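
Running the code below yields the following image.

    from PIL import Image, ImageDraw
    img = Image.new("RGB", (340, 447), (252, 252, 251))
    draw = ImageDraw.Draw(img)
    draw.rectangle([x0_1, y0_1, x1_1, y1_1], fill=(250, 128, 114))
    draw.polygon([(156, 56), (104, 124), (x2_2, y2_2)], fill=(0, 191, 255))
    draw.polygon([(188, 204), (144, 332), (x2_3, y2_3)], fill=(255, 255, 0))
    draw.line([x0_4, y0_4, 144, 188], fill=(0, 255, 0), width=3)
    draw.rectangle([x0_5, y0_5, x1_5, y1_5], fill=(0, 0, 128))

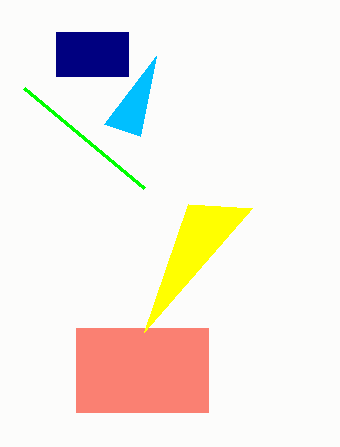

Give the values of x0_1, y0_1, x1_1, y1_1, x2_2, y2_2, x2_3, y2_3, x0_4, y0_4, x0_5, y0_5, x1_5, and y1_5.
x0_1 = 76
y0_1 = 328
x1_1 = 208
y1_1 = 412
x2_2 = 140
y2_2 = 136
x2_3 = 252
y2_3 = 208
x0_4 = 24
y0_4 = 88
x0_5 = 56
y0_5 = 32
x1_5 = 128
y1_5 = 76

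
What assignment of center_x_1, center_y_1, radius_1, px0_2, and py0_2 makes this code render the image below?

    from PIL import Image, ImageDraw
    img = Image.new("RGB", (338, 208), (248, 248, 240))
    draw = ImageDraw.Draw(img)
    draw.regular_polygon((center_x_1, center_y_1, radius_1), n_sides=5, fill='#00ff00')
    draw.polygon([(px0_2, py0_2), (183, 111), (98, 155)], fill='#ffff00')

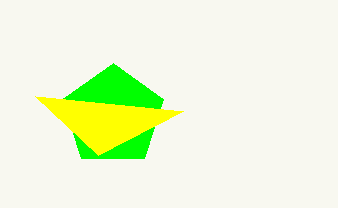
center_x_1 = 113
center_y_1 = 116
radius_1 = 53
px0_2 = 35
py0_2 = 96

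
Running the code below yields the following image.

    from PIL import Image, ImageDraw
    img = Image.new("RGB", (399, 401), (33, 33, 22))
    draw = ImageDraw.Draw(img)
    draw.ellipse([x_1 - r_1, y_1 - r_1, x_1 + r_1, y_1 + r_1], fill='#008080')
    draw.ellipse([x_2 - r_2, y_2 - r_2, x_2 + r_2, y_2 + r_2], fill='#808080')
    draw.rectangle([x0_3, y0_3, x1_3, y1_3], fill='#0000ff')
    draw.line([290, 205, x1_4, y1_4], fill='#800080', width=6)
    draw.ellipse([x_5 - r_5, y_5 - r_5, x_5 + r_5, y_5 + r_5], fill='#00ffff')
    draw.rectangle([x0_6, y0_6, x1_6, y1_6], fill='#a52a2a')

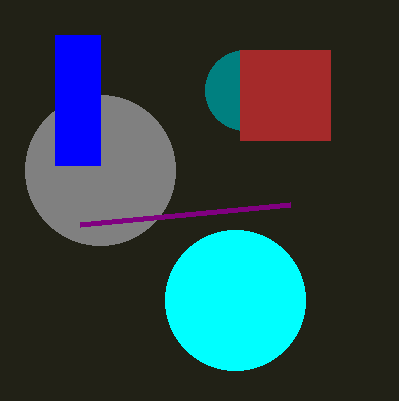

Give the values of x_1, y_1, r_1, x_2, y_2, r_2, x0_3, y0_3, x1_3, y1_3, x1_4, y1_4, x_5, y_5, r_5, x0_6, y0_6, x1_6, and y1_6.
x_1 = 245, y_1 = 90, r_1 = 40, x_2 = 100, y_2 = 170, r_2 = 75, x0_3 = 55, y0_3 = 35, x1_3 = 100, y1_3 = 165, x1_4 = 80, y1_4 = 225, x_5 = 235, y_5 = 300, r_5 = 70, x0_6 = 240, y0_6 = 50, x1_6 = 330, y1_6 = 140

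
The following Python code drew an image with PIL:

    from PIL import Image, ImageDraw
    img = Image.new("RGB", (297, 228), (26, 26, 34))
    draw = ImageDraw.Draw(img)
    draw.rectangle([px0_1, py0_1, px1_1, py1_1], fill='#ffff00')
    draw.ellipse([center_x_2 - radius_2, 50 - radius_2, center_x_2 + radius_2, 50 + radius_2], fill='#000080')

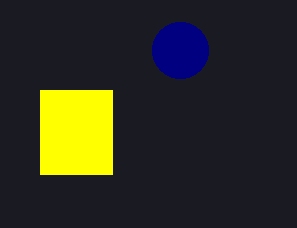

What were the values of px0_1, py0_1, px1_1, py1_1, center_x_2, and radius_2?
px0_1 = 40, py0_1 = 90, px1_1 = 112, py1_1 = 174, center_x_2 = 180, radius_2 = 28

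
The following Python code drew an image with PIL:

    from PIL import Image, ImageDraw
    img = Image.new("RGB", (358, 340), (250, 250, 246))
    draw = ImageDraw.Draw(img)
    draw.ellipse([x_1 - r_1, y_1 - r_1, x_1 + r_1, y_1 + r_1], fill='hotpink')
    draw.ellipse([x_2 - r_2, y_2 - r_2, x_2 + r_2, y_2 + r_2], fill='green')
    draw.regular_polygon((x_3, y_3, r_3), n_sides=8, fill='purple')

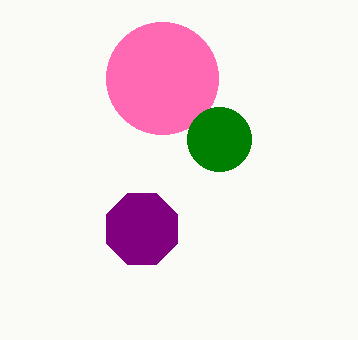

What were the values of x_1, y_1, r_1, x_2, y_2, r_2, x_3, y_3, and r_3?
x_1 = 162; y_1 = 78; r_1 = 56; x_2 = 219; y_2 = 139; r_2 = 32; x_3 = 142; y_3 = 229; r_3 = 38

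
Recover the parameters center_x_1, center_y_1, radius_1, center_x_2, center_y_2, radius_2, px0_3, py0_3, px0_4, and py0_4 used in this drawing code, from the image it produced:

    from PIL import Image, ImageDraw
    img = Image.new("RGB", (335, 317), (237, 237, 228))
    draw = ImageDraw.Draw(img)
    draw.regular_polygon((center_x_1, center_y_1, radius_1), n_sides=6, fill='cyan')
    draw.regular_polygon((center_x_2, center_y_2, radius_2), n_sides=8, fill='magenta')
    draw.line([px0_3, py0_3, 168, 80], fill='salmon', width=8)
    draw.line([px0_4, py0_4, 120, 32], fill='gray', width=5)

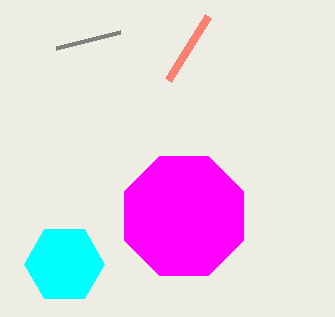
center_x_1 = 64; center_y_1 = 264; radius_1 = 40; center_x_2 = 184; center_y_2 = 216; radius_2 = 64; px0_3 = 208; py0_3 = 16; px0_4 = 56; py0_4 = 48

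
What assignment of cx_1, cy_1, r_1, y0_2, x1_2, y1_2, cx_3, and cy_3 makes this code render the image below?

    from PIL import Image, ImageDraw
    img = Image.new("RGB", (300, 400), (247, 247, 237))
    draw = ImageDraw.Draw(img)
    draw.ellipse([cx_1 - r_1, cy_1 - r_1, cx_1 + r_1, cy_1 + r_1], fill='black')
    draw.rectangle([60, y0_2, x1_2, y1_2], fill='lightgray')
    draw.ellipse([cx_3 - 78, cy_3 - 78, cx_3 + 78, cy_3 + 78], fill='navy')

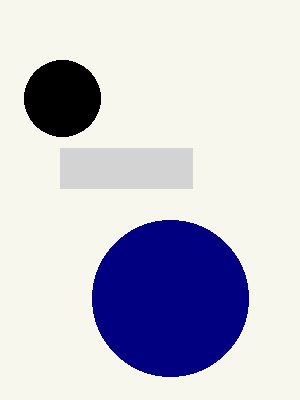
cx_1 = 62; cy_1 = 98; r_1 = 38; y0_2 = 148; x1_2 = 192; y1_2 = 188; cx_3 = 170; cy_3 = 298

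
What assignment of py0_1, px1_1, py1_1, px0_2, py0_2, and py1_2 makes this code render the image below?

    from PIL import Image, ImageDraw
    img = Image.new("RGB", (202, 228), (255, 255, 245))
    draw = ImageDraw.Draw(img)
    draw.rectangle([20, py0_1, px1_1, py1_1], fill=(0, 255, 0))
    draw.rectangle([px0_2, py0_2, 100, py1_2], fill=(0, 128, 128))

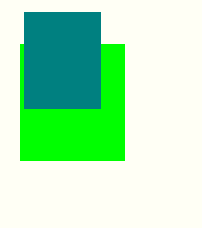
py0_1 = 44, px1_1 = 124, py1_1 = 160, px0_2 = 24, py0_2 = 12, py1_2 = 108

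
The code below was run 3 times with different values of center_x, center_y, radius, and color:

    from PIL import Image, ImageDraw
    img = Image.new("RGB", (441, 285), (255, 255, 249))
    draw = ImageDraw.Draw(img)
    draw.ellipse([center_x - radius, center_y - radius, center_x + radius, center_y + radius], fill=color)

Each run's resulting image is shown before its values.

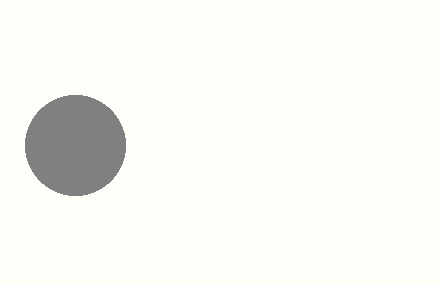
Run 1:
center_x = 75
center_y = 145
radius = 50
color = 'gray'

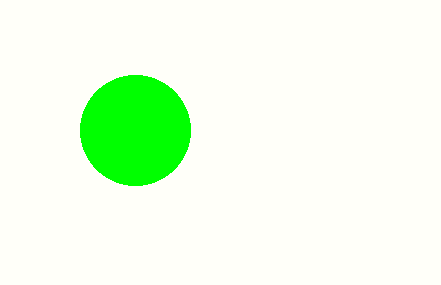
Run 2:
center_x = 135
center_y = 130
radius = 55
color = 'lime'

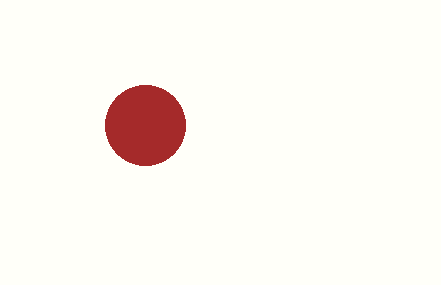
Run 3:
center_x = 145
center_y = 125
radius = 40
color = 'brown'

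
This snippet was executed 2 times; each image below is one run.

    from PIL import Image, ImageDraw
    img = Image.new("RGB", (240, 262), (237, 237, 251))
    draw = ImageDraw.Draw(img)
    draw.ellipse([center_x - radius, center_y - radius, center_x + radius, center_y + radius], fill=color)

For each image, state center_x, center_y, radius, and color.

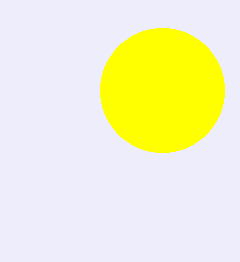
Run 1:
center_x = 162; center_y = 90; radius = 62; color = 'yellow'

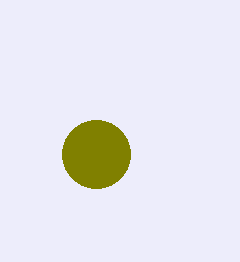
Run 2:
center_x = 96
center_y = 154
radius = 34
color = 'olive'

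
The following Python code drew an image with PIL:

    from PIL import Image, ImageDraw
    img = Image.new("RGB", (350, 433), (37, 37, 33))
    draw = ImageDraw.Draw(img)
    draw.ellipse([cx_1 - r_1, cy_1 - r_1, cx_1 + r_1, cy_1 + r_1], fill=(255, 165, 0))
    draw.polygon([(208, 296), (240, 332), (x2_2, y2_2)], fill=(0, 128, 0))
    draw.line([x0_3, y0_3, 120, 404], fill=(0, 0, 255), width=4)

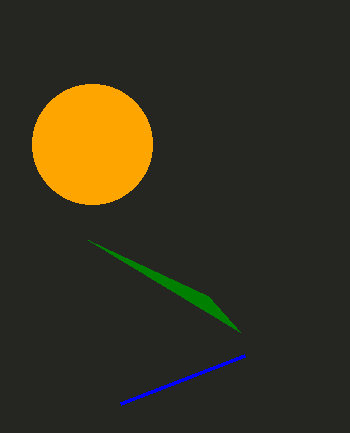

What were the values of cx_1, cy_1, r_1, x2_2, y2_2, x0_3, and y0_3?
cx_1 = 92; cy_1 = 144; r_1 = 60; x2_2 = 88; y2_2 = 240; x0_3 = 244; y0_3 = 356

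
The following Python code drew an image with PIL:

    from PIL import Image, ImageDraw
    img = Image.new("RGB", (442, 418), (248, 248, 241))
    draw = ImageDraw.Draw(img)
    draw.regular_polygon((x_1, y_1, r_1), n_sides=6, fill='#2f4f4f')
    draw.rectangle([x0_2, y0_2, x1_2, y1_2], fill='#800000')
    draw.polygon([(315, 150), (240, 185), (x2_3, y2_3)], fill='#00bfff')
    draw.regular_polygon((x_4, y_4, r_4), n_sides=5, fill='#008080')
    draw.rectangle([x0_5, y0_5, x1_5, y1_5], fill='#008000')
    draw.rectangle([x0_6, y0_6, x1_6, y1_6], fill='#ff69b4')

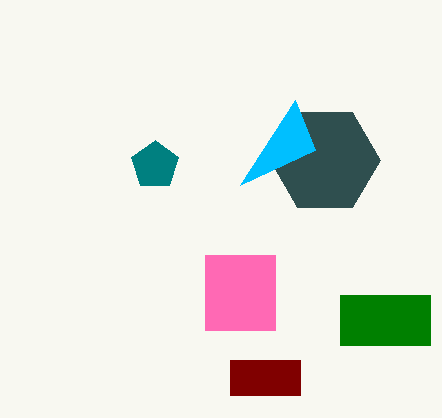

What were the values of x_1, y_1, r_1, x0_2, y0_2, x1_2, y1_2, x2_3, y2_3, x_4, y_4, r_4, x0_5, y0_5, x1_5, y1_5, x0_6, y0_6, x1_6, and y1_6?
x_1 = 325
y_1 = 160
r_1 = 55
x0_2 = 230
y0_2 = 360
x1_2 = 300
y1_2 = 395
x2_3 = 295
y2_3 = 100
x_4 = 155
y_4 = 165
r_4 = 25
x0_5 = 340
y0_5 = 295
x1_5 = 430
y1_5 = 345
x0_6 = 205
y0_6 = 255
x1_6 = 275
y1_6 = 330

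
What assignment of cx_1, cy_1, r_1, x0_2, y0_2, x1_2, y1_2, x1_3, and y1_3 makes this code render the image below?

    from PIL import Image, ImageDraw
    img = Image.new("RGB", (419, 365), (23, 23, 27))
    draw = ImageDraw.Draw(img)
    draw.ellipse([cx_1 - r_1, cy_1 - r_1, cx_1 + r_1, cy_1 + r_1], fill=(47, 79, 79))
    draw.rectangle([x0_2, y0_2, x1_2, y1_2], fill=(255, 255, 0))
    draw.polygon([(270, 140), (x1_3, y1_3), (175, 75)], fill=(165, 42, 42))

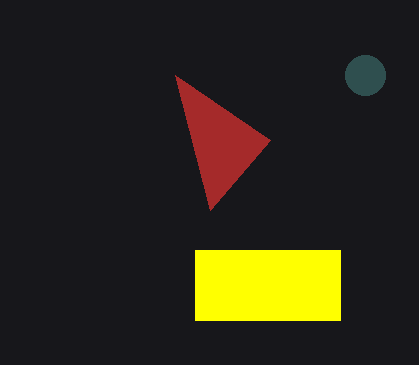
cx_1 = 365, cy_1 = 75, r_1 = 20, x0_2 = 195, y0_2 = 250, x1_2 = 340, y1_2 = 320, x1_3 = 210, y1_3 = 210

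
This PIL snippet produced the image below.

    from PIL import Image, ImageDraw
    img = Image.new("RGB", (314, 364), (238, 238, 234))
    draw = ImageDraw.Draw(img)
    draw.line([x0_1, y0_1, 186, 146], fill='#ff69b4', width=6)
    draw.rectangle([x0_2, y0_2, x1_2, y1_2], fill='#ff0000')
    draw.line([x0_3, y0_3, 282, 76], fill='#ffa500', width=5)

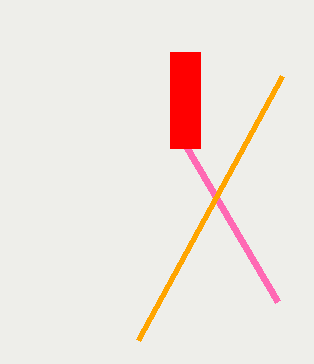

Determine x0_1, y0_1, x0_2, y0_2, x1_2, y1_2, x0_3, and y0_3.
x0_1 = 278; y0_1 = 302; x0_2 = 170; y0_2 = 52; x1_2 = 200; y1_2 = 148; x0_3 = 138; y0_3 = 340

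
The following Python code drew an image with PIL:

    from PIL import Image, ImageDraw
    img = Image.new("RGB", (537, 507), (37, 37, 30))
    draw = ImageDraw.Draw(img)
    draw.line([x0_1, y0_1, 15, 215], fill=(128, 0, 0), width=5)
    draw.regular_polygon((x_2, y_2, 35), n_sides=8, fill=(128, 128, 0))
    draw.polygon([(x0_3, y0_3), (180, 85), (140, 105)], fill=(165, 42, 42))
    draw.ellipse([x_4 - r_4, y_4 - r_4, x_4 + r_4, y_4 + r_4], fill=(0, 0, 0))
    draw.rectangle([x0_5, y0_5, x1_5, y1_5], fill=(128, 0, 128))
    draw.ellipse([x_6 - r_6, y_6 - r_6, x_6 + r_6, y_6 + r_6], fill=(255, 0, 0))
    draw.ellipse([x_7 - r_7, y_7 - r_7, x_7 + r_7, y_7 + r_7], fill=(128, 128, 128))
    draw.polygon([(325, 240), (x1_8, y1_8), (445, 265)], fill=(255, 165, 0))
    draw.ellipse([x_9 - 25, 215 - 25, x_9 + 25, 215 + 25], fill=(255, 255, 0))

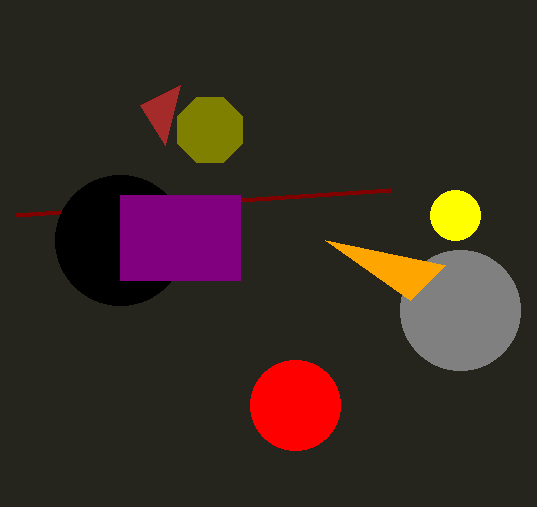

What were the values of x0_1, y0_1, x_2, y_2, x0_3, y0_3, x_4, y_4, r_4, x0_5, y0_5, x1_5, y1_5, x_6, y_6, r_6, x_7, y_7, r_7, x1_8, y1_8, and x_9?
x0_1 = 390
y0_1 = 190
x_2 = 210
y_2 = 130
x0_3 = 165
y0_3 = 145
x_4 = 120
y_4 = 240
r_4 = 65
x0_5 = 120
y0_5 = 195
x1_5 = 240
y1_5 = 280
x_6 = 295
y_6 = 405
r_6 = 45
x_7 = 460
y_7 = 310
r_7 = 60
x1_8 = 410
y1_8 = 300
x_9 = 455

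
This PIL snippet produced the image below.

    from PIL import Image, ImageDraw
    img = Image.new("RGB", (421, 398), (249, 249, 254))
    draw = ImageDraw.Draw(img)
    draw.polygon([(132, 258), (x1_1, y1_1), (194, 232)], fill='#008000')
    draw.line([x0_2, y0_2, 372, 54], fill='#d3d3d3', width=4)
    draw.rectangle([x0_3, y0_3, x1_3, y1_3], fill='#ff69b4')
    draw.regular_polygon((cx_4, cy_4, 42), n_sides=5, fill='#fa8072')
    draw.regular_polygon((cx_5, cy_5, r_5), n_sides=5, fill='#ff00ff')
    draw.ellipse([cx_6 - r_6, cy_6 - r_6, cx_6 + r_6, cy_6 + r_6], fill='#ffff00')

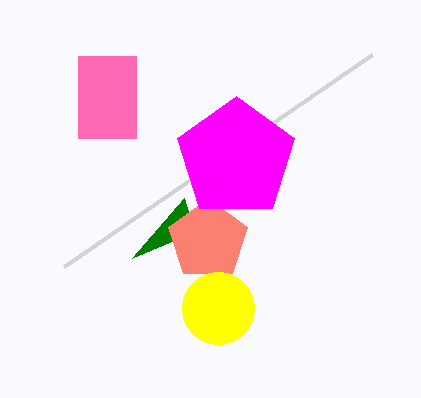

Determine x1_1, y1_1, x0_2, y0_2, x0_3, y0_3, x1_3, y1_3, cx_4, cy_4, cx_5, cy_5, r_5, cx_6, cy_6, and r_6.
x1_1 = 184, y1_1 = 198, x0_2 = 64, y0_2 = 266, x0_3 = 78, y0_3 = 56, x1_3 = 136, y1_3 = 138, cx_4 = 208, cy_4 = 240, cx_5 = 236, cy_5 = 158, r_5 = 62, cx_6 = 218, cy_6 = 308, r_6 = 36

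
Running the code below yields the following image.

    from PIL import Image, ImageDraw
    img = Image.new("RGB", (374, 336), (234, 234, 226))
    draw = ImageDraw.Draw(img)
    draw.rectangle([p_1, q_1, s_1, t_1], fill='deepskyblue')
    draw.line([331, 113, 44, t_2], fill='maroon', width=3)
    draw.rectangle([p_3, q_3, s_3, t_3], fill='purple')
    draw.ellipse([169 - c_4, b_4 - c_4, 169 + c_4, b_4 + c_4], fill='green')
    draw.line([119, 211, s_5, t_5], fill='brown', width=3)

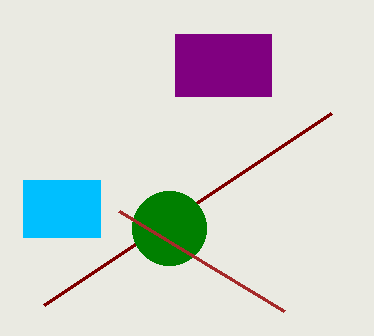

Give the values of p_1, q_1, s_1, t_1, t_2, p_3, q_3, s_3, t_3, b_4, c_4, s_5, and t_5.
p_1 = 23
q_1 = 180
s_1 = 100
t_1 = 237
t_2 = 305
p_3 = 175
q_3 = 34
s_3 = 271
t_3 = 96
b_4 = 228
c_4 = 37
s_5 = 284
t_5 = 311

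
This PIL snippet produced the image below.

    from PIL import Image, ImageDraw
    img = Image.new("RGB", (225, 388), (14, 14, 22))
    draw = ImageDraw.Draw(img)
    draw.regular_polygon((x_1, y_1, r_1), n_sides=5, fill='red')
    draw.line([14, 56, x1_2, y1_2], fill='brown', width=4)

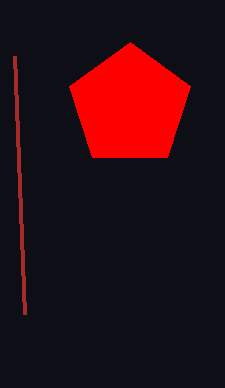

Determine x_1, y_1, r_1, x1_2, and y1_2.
x_1 = 130
y_1 = 106
r_1 = 64
x1_2 = 24
y1_2 = 314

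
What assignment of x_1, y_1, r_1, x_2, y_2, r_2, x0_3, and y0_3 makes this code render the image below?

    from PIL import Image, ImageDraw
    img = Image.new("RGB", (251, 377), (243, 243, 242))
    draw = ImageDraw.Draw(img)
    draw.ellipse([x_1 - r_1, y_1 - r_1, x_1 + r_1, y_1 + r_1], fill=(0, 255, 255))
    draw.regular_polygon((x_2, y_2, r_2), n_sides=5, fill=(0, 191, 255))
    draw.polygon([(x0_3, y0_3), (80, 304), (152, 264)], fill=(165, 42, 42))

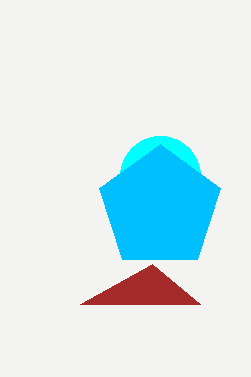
x_1 = 160, y_1 = 176, r_1 = 40, x_2 = 160, y_2 = 208, r_2 = 64, x0_3 = 200, y0_3 = 304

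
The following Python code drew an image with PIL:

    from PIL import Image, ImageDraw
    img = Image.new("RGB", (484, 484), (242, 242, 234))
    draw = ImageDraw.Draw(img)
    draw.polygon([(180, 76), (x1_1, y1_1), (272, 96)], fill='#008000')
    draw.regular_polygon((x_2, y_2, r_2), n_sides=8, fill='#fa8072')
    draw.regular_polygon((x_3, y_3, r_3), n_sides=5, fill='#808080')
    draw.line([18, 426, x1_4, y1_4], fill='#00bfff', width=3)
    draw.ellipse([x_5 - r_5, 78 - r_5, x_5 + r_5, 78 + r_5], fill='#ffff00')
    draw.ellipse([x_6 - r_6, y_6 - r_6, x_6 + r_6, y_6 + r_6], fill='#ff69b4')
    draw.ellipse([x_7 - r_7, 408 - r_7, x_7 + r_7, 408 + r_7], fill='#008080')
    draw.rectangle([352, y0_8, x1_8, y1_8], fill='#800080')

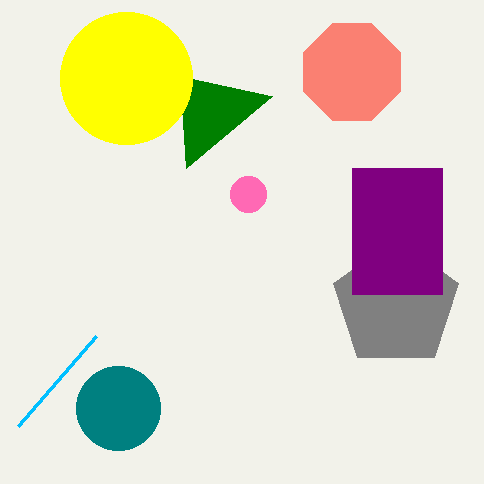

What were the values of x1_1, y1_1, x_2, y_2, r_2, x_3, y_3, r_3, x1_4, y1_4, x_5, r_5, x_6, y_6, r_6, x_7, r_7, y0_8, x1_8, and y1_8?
x1_1 = 186, y1_1 = 168, x_2 = 352, y_2 = 72, r_2 = 52, x_3 = 396, y_3 = 304, r_3 = 66, x1_4 = 96, y1_4 = 336, x_5 = 126, r_5 = 66, x_6 = 248, y_6 = 194, r_6 = 18, x_7 = 118, r_7 = 42, y0_8 = 168, x1_8 = 442, y1_8 = 294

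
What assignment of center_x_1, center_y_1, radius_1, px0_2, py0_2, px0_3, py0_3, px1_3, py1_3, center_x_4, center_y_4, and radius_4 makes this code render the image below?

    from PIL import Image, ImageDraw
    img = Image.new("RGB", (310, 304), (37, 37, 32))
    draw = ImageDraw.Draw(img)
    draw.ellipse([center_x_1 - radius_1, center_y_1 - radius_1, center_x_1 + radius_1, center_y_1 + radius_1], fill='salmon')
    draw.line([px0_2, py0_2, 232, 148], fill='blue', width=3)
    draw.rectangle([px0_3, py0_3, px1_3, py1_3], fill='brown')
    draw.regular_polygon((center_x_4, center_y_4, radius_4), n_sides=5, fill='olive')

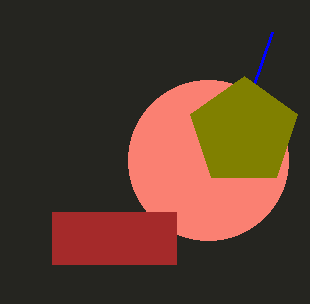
center_x_1 = 208
center_y_1 = 160
radius_1 = 80
px0_2 = 272
py0_2 = 32
px0_3 = 52
py0_3 = 212
px1_3 = 176
py1_3 = 264
center_x_4 = 244
center_y_4 = 132
radius_4 = 56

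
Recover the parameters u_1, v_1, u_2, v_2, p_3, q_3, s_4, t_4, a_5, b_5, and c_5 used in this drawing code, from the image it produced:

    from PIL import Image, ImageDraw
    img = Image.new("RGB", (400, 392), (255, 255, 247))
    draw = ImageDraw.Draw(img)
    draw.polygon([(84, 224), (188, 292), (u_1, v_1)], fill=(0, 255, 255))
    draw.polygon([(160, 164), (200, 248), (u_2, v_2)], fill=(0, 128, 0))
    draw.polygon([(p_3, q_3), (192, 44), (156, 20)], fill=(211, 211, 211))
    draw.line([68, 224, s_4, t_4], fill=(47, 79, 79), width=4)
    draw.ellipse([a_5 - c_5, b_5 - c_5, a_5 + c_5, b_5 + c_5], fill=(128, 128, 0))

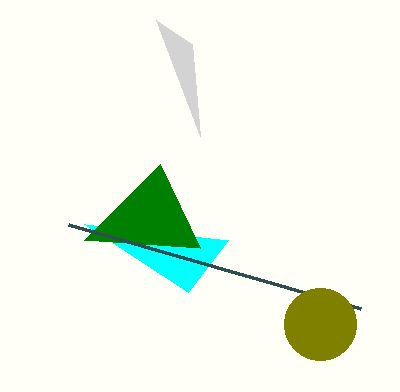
u_1 = 228, v_1 = 240, u_2 = 84, v_2 = 240, p_3 = 200, q_3 = 136, s_4 = 360, t_4 = 308, a_5 = 320, b_5 = 324, c_5 = 36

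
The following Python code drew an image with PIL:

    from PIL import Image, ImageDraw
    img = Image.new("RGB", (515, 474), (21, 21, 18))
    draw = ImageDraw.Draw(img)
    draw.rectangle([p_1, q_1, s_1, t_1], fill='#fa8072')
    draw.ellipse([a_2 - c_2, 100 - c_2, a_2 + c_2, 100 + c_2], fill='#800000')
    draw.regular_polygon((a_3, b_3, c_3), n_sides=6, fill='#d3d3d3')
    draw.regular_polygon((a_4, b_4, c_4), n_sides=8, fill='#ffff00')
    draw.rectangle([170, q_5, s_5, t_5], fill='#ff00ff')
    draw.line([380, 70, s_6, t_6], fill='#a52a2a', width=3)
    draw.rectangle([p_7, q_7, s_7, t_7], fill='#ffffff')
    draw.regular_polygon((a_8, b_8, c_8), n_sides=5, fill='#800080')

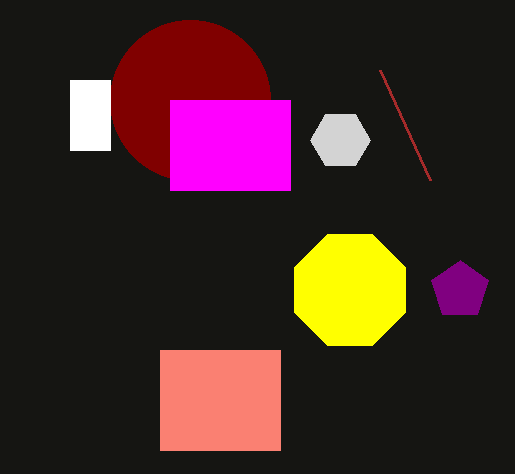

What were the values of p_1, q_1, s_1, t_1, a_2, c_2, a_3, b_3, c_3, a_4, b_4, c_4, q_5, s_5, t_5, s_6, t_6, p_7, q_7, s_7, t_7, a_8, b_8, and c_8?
p_1 = 160; q_1 = 350; s_1 = 280; t_1 = 450; a_2 = 190; c_2 = 80; a_3 = 340; b_3 = 140; c_3 = 30; a_4 = 350; b_4 = 290; c_4 = 60; q_5 = 100; s_5 = 290; t_5 = 190; s_6 = 430; t_6 = 180; p_7 = 70; q_7 = 80; s_7 = 110; t_7 = 150; a_8 = 460; b_8 = 290; c_8 = 30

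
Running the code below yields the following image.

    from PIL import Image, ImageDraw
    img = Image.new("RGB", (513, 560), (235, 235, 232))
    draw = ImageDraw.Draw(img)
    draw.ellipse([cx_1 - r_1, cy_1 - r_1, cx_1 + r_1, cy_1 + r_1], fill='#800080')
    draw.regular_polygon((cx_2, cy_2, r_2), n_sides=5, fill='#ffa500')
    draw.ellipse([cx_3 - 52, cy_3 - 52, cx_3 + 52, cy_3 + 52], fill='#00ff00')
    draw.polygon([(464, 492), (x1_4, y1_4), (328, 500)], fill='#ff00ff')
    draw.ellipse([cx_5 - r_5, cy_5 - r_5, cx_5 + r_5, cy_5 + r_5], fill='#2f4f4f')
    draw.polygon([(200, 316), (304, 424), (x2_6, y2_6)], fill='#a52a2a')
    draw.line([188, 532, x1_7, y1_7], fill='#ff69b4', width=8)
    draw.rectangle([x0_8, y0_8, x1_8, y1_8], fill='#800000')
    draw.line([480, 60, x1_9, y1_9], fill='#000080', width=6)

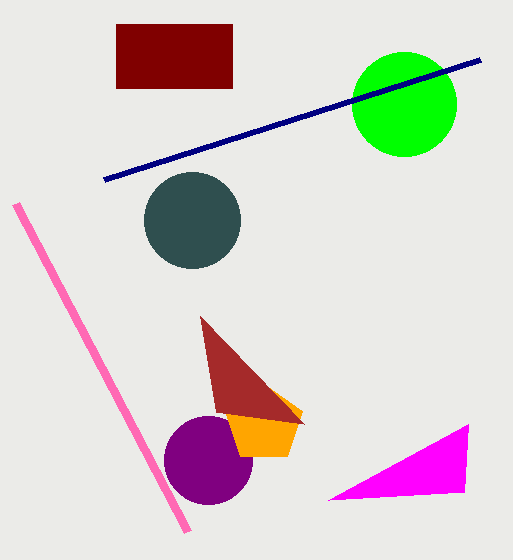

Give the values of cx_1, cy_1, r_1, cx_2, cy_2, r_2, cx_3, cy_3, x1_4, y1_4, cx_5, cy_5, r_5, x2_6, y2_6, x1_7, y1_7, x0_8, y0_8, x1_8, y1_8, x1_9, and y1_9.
cx_1 = 208
cy_1 = 460
r_1 = 44
cx_2 = 264
cy_2 = 424
r_2 = 40
cx_3 = 404
cy_3 = 104
x1_4 = 468
y1_4 = 424
cx_5 = 192
cy_5 = 220
r_5 = 48
x2_6 = 216
y2_6 = 412
x1_7 = 16
y1_7 = 204
x0_8 = 116
y0_8 = 24
x1_8 = 232
y1_8 = 88
x1_9 = 104
y1_9 = 180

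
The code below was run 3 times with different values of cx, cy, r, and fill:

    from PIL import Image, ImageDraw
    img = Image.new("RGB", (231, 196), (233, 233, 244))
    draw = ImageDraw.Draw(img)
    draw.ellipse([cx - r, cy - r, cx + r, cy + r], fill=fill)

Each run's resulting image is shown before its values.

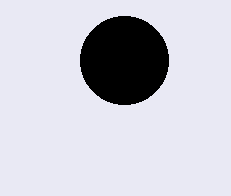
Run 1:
cx = 124; cy = 60; r = 44; fill = 'black'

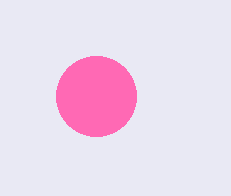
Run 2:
cx = 96; cy = 96; r = 40; fill = 'hotpink'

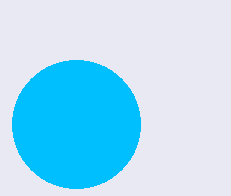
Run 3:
cx = 76, cy = 124, r = 64, fill = 'deepskyblue'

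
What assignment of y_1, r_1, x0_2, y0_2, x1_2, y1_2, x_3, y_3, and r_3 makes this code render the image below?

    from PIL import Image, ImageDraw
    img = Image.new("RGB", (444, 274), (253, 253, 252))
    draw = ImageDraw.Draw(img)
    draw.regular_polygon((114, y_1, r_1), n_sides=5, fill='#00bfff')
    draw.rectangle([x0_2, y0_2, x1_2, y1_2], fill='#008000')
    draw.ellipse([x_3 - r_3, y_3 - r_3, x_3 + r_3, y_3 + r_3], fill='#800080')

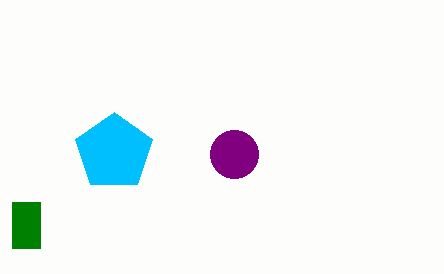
y_1 = 152, r_1 = 40, x0_2 = 12, y0_2 = 202, x1_2 = 40, y1_2 = 248, x_3 = 234, y_3 = 154, r_3 = 24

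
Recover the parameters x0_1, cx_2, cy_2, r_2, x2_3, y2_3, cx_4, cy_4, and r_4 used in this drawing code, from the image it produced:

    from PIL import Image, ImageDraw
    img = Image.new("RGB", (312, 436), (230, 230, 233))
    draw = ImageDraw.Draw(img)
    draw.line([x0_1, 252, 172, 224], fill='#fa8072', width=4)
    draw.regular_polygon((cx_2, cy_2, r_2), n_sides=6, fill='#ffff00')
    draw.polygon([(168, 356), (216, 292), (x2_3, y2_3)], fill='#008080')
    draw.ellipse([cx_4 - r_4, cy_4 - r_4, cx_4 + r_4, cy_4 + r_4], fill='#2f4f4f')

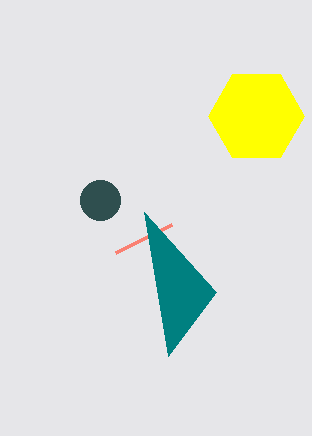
x0_1 = 116, cx_2 = 256, cy_2 = 116, r_2 = 48, x2_3 = 144, y2_3 = 212, cx_4 = 100, cy_4 = 200, r_4 = 20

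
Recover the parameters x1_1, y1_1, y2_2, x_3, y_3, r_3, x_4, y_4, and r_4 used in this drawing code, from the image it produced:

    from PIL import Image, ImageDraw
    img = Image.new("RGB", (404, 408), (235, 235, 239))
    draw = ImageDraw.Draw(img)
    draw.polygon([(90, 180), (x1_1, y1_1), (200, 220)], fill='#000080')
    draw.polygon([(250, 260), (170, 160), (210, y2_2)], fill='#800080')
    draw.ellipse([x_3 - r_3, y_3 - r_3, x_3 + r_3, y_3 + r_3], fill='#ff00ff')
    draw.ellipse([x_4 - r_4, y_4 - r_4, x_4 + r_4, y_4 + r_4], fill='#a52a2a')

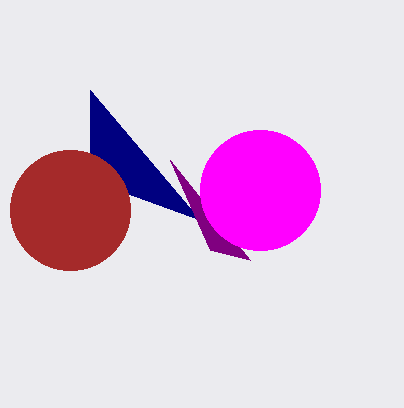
x1_1 = 90, y1_1 = 90, y2_2 = 250, x_3 = 260, y_3 = 190, r_3 = 60, x_4 = 70, y_4 = 210, r_4 = 60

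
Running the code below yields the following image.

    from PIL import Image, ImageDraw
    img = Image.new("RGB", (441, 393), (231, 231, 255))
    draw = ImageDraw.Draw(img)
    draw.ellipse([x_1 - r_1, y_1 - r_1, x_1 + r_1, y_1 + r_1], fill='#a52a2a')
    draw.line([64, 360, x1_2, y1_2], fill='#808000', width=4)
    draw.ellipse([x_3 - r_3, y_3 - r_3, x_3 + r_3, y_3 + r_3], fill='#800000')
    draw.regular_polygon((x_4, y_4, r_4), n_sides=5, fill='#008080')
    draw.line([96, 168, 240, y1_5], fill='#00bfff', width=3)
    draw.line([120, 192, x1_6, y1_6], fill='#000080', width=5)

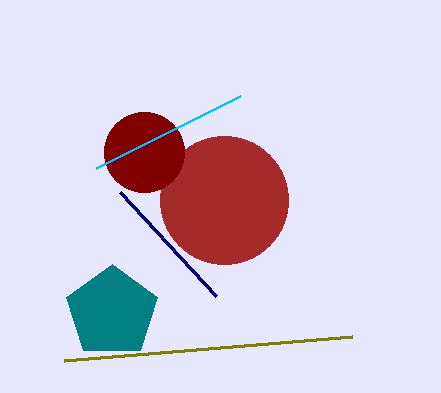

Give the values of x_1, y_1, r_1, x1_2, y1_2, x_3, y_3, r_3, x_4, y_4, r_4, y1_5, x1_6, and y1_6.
x_1 = 224; y_1 = 200; r_1 = 64; x1_2 = 352; y1_2 = 336; x_3 = 144; y_3 = 152; r_3 = 40; x_4 = 112; y_4 = 312; r_4 = 48; y1_5 = 96; x1_6 = 216; y1_6 = 296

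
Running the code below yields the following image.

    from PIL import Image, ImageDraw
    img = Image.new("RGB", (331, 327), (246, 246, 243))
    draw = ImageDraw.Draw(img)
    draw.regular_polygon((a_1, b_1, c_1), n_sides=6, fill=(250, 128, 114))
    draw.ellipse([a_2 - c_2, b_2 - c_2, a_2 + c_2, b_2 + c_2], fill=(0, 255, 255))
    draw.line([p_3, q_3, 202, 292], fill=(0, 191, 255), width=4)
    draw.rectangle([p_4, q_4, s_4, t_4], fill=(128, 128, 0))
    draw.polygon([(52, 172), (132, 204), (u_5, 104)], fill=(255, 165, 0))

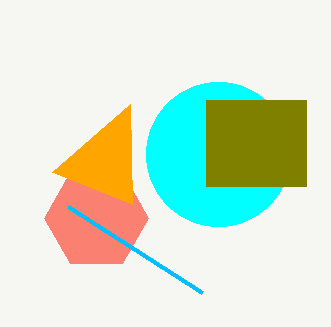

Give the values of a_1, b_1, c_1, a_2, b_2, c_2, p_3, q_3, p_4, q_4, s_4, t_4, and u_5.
a_1 = 96
b_1 = 218
c_1 = 52
a_2 = 218
b_2 = 154
c_2 = 72
p_3 = 68
q_3 = 206
p_4 = 206
q_4 = 100
s_4 = 306
t_4 = 186
u_5 = 130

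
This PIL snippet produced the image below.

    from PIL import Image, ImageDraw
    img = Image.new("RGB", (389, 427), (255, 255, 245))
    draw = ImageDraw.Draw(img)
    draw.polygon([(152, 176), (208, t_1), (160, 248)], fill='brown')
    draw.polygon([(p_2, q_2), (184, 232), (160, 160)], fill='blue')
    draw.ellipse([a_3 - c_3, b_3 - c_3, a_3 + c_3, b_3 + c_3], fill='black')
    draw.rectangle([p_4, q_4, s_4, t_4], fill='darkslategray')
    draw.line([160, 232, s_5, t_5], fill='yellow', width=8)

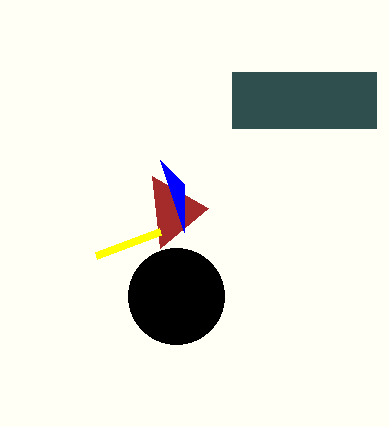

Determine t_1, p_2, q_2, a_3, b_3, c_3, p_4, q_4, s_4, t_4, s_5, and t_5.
t_1 = 208
p_2 = 184
q_2 = 184
a_3 = 176
b_3 = 296
c_3 = 48
p_4 = 232
q_4 = 72
s_4 = 376
t_4 = 128
s_5 = 96
t_5 = 256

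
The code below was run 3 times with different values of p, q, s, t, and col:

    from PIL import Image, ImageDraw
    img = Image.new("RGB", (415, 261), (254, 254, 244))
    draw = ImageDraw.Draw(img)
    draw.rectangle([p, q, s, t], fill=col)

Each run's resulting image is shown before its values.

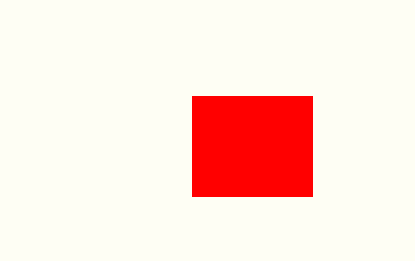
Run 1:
p = 192; q = 96; s = 312; t = 196; col = 'red'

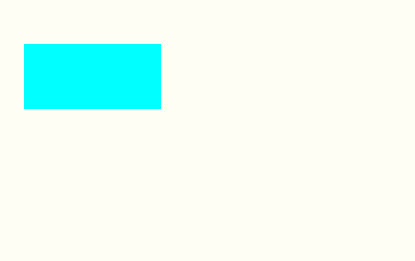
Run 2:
p = 24, q = 44, s = 160, t = 108, col = 'cyan'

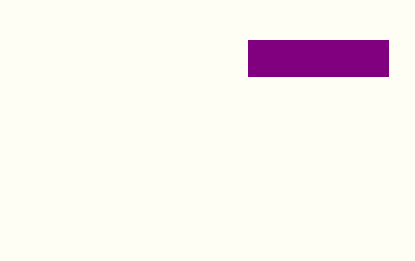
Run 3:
p = 248
q = 40
s = 388
t = 76
col = 'purple'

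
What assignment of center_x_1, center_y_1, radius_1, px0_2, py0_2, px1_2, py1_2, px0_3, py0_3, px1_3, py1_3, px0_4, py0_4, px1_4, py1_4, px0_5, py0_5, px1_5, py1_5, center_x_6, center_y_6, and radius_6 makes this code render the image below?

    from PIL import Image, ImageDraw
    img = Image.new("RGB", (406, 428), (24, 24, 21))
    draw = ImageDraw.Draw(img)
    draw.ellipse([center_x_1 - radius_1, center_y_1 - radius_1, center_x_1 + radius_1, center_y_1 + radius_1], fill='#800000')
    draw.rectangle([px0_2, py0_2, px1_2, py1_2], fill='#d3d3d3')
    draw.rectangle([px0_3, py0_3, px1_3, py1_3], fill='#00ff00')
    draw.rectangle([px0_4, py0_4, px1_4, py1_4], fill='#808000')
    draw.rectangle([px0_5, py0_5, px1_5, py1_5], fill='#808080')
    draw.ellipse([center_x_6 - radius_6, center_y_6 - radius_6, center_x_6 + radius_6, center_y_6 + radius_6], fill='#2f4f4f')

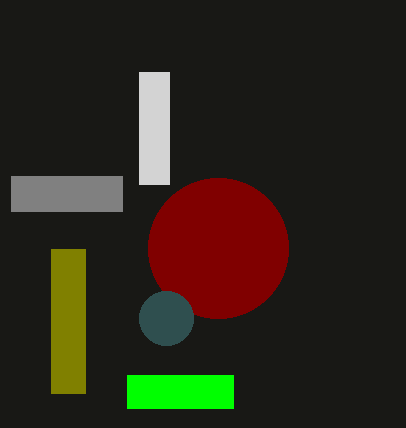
center_x_1 = 218
center_y_1 = 248
radius_1 = 70
px0_2 = 139
py0_2 = 72
px1_2 = 169
py1_2 = 184
px0_3 = 127
py0_3 = 375
px1_3 = 233
py1_3 = 408
px0_4 = 51
py0_4 = 249
px1_4 = 85
py1_4 = 393
px0_5 = 11
py0_5 = 176
px1_5 = 122
py1_5 = 211
center_x_6 = 166
center_y_6 = 318
radius_6 = 27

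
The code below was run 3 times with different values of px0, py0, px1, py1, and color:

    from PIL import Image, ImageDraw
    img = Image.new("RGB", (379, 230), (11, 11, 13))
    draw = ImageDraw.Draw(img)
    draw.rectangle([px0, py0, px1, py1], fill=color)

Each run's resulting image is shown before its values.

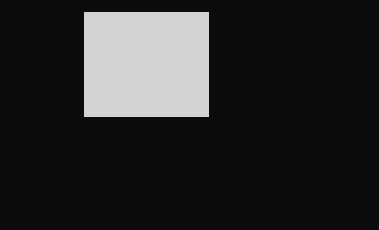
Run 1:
px0 = 84, py0 = 12, px1 = 208, py1 = 116, color = 'lightgray'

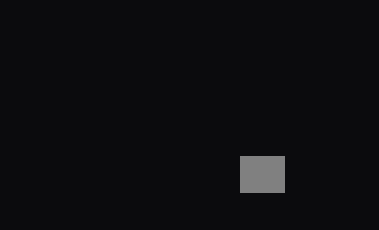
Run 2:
px0 = 240; py0 = 156; px1 = 284; py1 = 192; color = 'gray'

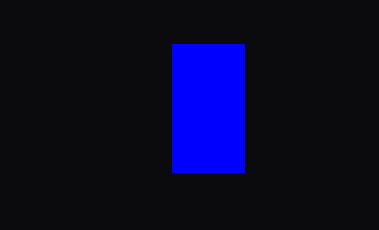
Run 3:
px0 = 172; py0 = 44; px1 = 244; py1 = 172; color = 'blue'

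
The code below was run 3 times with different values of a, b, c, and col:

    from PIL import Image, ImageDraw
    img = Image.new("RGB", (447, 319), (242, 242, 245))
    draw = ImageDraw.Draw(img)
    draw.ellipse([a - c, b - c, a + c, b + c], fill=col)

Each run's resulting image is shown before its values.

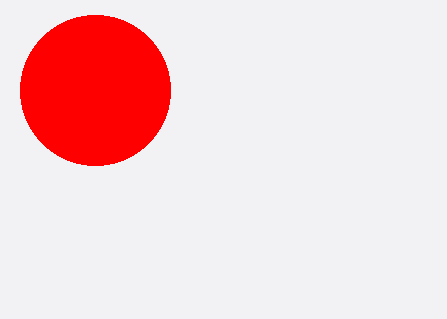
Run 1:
a = 95, b = 90, c = 75, col = 'red'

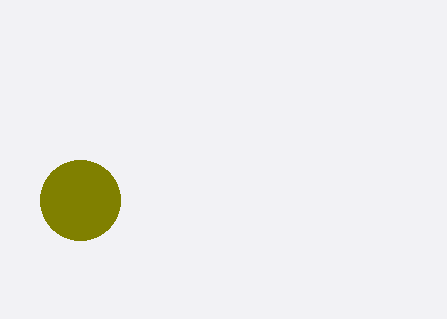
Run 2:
a = 80; b = 200; c = 40; col = 'olive'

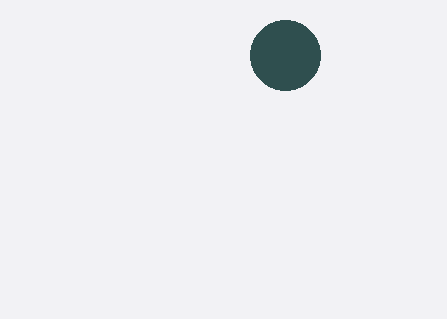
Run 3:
a = 285, b = 55, c = 35, col = 'darkslategray'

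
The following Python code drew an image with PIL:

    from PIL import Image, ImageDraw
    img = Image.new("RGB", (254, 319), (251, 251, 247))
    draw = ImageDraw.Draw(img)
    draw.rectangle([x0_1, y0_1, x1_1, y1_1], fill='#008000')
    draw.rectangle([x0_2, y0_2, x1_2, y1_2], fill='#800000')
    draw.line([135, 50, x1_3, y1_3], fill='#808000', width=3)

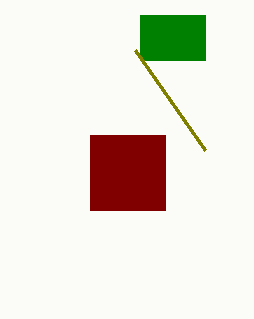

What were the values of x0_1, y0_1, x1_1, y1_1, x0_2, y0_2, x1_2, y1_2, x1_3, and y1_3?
x0_1 = 140
y0_1 = 15
x1_1 = 205
y1_1 = 60
x0_2 = 90
y0_2 = 135
x1_2 = 165
y1_2 = 210
x1_3 = 205
y1_3 = 150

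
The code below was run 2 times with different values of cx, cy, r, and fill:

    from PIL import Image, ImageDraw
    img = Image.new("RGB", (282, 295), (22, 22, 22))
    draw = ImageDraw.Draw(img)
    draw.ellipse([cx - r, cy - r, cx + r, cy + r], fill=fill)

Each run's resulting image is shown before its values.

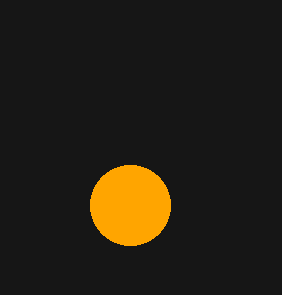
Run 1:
cx = 130, cy = 205, r = 40, fill = 'orange'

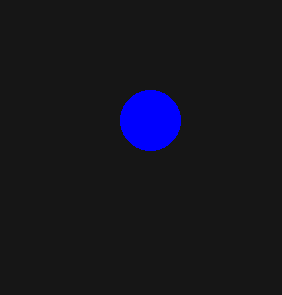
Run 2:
cx = 150; cy = 120; r = 30; fill = 'blue'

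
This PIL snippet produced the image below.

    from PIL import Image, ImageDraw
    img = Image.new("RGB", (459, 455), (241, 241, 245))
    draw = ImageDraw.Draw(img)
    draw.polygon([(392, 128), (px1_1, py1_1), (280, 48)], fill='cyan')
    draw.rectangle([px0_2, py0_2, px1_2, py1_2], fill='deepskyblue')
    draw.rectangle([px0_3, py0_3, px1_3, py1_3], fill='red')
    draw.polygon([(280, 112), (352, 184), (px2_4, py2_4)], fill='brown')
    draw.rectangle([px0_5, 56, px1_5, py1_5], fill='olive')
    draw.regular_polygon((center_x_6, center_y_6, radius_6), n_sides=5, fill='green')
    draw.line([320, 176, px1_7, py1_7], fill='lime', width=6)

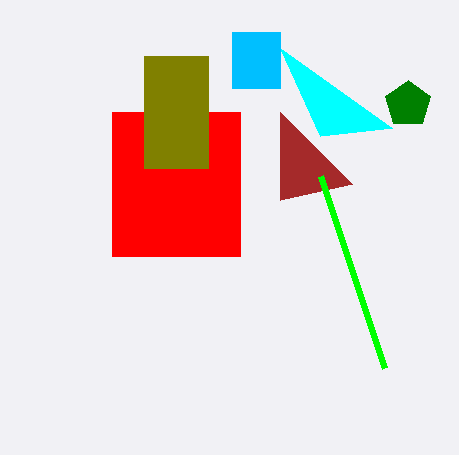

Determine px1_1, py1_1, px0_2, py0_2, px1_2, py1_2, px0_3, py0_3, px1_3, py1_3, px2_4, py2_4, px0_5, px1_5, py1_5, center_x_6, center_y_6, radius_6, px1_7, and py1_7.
px1_1 = 320
py1_1 = 136
px0_2 = 232
py0_2 = 32
px1_2 = 280
py1_2 = 88
px0_3 = 112
py0_3 = 112
px1_3 = 240
py1_3 = 256
px2_4 = 280
py2_4 = 200
px0_5 = 144
px1_5 = 208
py1_5 = 168
center_x_6 = 408
center_y_6 = 104
radius_6 = 24
px1_7 = 384
py1_7 = 368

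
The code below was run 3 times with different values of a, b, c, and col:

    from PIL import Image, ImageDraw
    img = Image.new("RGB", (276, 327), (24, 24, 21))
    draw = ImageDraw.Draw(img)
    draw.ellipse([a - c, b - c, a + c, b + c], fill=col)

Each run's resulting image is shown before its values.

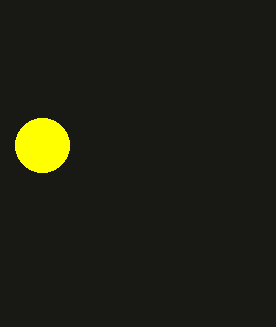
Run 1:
a = 42; b = 145; c = 27; col = 'yellow'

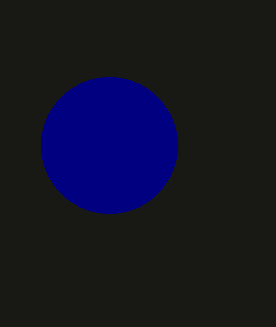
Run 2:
a = 109
b = 145
c = 68
col = 'navy'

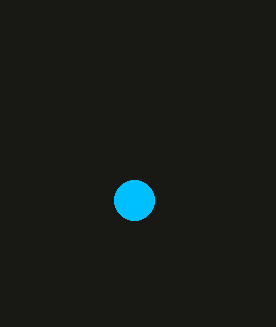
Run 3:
a = 134, b = 200, c = 20, col = 'deepskyblue'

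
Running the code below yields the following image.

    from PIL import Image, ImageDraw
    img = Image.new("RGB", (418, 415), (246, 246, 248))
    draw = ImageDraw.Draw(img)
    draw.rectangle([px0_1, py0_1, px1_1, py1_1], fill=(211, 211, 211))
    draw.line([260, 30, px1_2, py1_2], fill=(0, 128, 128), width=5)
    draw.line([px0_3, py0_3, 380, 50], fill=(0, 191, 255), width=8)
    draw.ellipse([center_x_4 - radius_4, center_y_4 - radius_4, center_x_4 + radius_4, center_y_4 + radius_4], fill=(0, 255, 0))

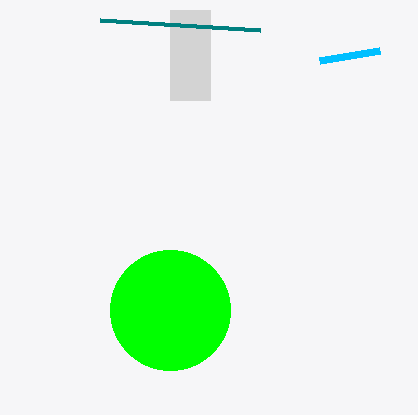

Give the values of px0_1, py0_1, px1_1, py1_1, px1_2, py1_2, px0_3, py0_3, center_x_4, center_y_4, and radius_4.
px0_1 = 170; py0_1 = 10; px1_1 = 210; py1_1 = 100; px1_2 = 100; py1_2 = 20; px0_3 = 320; py0_3 = 60; center_x_4 = 170; center_y_4 = 310; radius_4 = 60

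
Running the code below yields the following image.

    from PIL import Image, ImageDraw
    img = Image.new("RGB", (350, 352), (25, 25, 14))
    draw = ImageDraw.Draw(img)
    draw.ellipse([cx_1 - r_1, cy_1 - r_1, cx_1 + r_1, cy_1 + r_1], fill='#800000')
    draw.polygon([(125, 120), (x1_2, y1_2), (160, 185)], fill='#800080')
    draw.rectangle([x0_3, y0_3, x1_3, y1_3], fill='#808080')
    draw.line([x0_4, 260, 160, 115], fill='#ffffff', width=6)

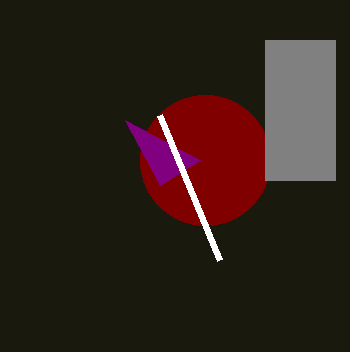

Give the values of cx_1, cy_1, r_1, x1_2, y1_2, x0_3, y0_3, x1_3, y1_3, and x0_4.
cx_1 = 205, cy_1 = 160, r_1 = 65, x1_2 = 200, y1_2 = 160, x0_3 = 265, y0_3 = 40, x1_3 = 335, y1_3 = 180, x0_4 = 220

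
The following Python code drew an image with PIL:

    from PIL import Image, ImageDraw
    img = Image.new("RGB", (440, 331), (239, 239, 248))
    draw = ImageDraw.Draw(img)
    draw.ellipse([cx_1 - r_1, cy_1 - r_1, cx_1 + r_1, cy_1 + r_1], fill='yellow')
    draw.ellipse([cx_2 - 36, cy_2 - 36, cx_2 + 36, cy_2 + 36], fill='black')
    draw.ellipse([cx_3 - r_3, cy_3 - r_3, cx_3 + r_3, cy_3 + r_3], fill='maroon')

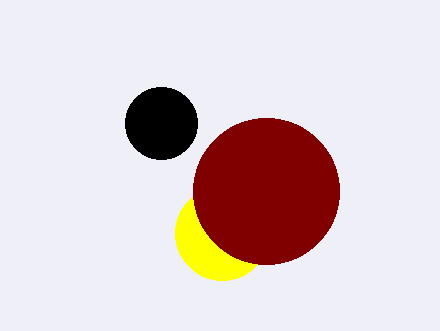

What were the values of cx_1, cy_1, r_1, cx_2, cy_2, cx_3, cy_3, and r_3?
cx_1 = 222, cy_1 = 233, r_1 = 47, cx_2 = 161, cy_2 = 123, cx_3 = 266, cy_3 = 191, r_3 = 73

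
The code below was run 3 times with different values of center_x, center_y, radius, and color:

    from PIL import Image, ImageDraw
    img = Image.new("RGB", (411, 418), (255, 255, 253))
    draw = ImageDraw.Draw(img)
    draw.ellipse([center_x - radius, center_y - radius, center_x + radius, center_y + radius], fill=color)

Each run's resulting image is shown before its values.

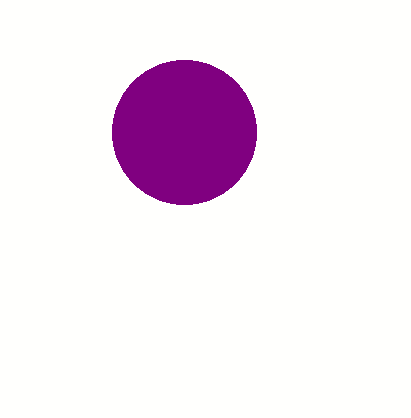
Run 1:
center_x = 184
center_y = 132
radius = 72
color = 'purple'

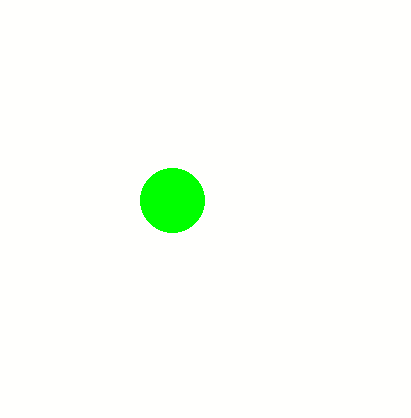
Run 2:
center_x = 172; center_y = 200; radius = 32; color = 'lime'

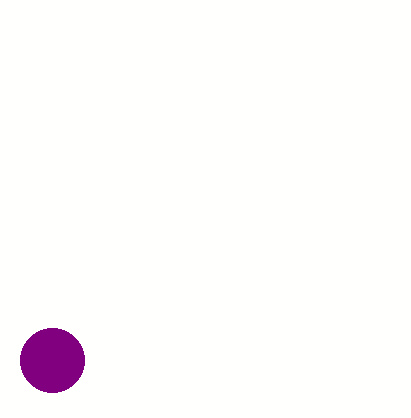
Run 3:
center_x = 52; center_y = 360; radius = 32; color = 'purple'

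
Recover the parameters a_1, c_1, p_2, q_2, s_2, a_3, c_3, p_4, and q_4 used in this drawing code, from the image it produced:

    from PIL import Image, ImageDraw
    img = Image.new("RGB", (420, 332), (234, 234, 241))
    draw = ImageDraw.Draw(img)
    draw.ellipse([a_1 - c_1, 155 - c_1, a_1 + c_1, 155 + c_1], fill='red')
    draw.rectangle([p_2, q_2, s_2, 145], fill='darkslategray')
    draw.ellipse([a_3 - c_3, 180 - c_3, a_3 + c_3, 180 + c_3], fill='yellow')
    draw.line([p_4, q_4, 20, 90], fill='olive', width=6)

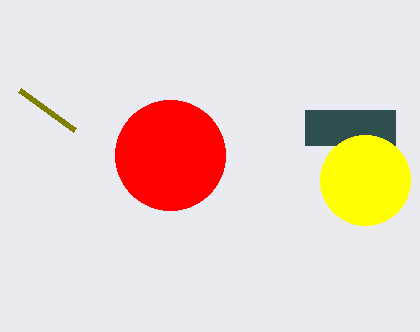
a_1 = 170; c_1 = 55; p_2 = 305; q_2 = 110; s_2 = 395; a_3 = 365; c_3 = 45; p_4 = 75; q_4 = 130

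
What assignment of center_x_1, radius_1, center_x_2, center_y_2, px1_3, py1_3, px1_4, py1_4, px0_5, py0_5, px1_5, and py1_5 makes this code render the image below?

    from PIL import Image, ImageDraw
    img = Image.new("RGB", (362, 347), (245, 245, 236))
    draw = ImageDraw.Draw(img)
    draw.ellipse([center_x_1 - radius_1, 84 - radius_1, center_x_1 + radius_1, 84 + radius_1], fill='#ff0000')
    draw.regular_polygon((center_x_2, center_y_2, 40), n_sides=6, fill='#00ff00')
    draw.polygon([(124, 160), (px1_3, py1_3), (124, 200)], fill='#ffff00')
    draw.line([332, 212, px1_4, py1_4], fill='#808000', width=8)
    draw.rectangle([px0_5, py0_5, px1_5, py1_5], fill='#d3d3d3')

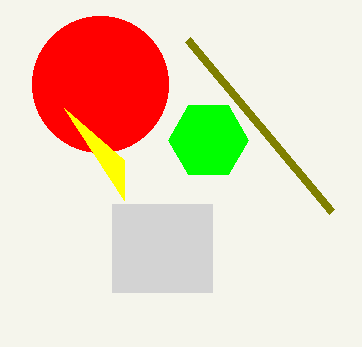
center_x_1 = 100
radius_1 = 68
center_x_2 = 208
center_y_2 = 140
px1_3 = 64
py1_3 = 108
px1_4 = 188
py1_4 = 40
px0_5 = 112
py0_5 = 204
px1_5 = 212
py1_5 = 292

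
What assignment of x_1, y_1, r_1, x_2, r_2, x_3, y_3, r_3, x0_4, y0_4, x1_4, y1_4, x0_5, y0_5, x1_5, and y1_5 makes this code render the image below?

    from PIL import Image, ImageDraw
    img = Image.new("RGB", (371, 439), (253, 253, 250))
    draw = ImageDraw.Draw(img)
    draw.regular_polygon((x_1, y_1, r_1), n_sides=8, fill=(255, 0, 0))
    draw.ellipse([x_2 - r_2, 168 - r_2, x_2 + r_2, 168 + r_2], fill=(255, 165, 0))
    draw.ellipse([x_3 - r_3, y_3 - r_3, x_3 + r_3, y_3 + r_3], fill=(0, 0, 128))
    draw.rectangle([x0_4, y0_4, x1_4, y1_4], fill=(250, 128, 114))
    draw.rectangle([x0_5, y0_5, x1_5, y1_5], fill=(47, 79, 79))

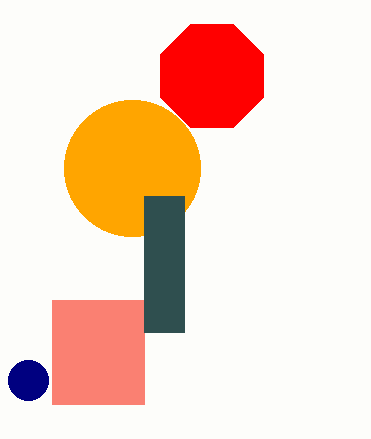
x_1 = 212; y_1 = 76; r_1 = 56; x_2 = 132; r_2 = 68; x_3 = 28; y_3 = 380; r_3 = 20; x0_4 = 52; y0_4 = 300; x1_4 = 144; y1_4 = 404; x0_5 = 144; y0_5 = 196; x1_5 = 184; y1_5 = 332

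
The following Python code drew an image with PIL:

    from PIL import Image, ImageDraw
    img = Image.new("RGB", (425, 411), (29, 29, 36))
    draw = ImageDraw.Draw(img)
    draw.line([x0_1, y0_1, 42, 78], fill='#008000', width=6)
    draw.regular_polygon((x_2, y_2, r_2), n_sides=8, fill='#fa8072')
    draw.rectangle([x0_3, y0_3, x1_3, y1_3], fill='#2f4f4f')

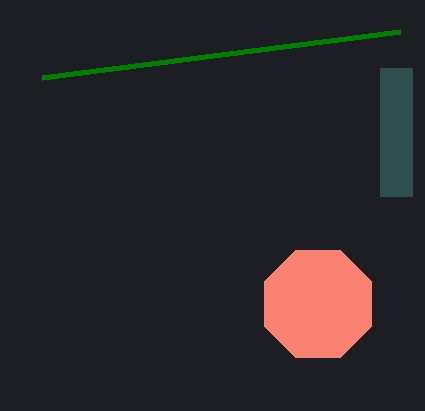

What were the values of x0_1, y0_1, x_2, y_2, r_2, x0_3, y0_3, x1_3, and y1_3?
x0_1 = 400
y0_1 = 32
x_2 = 318
y_2 = 304
r_2 = 58
x0_3 = 380
y0_3 = 68
x1_3 = 412
y1_3 = 196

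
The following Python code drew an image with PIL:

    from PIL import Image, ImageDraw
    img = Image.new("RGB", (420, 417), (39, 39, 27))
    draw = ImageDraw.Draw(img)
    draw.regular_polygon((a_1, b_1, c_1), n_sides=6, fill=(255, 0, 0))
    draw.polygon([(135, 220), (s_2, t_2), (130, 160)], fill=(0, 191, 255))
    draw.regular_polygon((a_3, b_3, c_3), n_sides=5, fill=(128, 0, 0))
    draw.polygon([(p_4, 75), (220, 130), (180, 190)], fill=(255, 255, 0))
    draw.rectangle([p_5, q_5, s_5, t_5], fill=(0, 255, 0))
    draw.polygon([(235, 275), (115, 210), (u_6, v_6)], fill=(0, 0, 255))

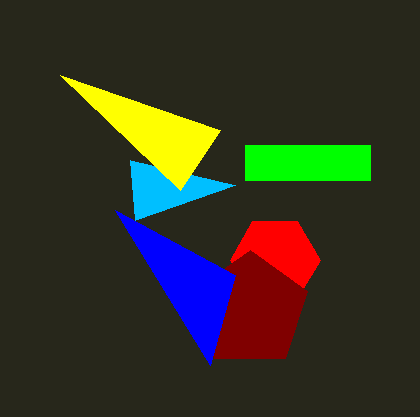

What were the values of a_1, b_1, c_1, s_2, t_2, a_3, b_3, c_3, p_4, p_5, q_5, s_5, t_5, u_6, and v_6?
a_1 = 275; b_1 = 260; c_1 = 45; s_2 = 235; t_2 = 185; a_3 = 250; b_3 = 310; c_3 = 60; p_4 = 60; p_5 = 245; q_5 = 145; s_5 = 370; t_5 = 180; u_6 = 210; v_6 = 365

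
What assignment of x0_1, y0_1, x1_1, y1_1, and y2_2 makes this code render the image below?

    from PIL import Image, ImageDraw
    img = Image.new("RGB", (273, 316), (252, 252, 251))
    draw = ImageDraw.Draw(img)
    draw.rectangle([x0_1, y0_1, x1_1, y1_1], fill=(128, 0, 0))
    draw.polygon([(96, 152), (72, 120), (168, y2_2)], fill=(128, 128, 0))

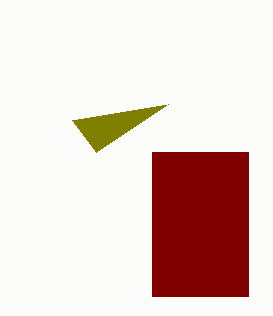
x0_1 = 152, y0_1 = 152, x1_1 = 248, y1_1 = 296, y2_2 = 104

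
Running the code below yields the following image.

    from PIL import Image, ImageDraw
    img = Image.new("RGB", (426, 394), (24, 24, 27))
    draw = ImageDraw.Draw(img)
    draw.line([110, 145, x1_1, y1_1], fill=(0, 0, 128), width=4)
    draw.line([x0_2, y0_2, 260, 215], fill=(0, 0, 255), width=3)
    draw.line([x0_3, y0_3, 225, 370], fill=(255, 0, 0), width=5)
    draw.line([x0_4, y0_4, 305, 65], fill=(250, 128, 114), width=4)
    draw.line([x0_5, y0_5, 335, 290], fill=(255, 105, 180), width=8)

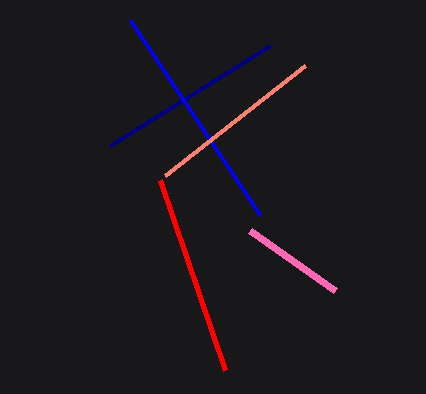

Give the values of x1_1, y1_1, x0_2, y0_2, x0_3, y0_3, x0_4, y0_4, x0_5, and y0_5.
x1_1 = 270; y1_1 = 45; x0_2 = 130; y0_2 = 20; x0_3 = 160; y0_3 = 180; x0_4 = 165; y0_4 = 175; x0_5 = 250; y0_5 = 230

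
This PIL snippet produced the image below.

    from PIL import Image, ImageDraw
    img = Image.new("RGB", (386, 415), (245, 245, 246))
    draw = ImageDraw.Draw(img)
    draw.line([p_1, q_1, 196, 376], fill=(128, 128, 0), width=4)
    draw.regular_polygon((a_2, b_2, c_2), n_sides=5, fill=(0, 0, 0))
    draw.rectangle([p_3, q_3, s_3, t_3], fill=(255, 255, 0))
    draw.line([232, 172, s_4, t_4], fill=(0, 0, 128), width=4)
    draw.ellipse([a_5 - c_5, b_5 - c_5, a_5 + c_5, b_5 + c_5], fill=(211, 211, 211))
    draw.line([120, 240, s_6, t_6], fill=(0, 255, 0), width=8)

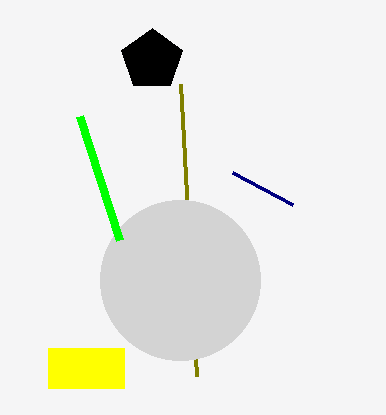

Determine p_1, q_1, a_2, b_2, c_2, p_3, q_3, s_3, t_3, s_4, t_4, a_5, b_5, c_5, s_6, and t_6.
p_1 = 180, q_1 = 84, a_2 = 152, b_2 = 60, c_2 = 32, p_3 = 48, q_3 = 348, s_3 = 124, t_3 = 388, s_4 = 292, t_4 = 204, a_5 = 180, b_5 = 280, c_5 = 80, s_6 = 80, t_6 = 116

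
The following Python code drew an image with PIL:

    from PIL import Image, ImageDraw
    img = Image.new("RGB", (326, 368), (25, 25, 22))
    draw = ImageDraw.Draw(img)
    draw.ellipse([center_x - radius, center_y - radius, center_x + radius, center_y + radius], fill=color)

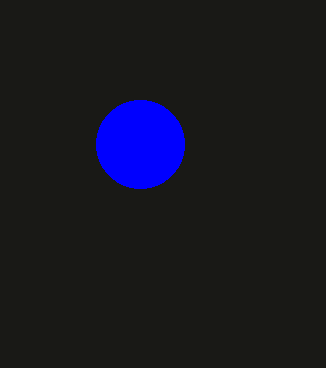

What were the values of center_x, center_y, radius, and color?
center_x = 140
center_y = 144
radius = 44
color = 'blue'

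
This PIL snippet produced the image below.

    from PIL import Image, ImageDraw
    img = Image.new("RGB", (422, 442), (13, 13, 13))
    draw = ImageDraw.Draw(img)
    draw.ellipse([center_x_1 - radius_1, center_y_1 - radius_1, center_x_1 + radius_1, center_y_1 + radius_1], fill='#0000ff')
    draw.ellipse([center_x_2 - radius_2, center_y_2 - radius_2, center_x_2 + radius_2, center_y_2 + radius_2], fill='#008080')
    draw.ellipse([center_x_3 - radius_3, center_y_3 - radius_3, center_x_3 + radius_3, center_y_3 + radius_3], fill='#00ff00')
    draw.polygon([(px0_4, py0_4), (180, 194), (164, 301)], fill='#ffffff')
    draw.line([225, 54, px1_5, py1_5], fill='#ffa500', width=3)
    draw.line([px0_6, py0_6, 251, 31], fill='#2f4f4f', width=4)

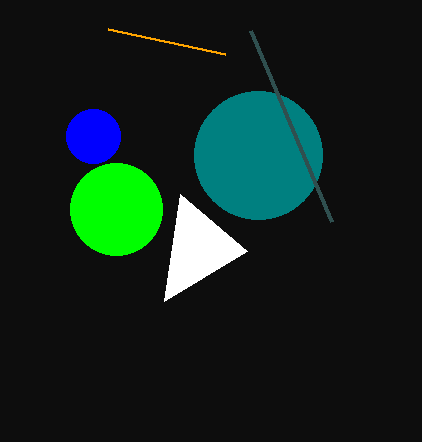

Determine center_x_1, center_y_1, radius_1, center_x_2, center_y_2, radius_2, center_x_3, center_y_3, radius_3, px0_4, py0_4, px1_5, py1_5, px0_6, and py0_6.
center_x_1 = 93
center_y_1 = 136
radius_1 = 27
center_x_2 = 258
center_y_2 = 155
radius_2 = 64
center_x_3 = 116
center_y_3 = 209
radius_3 = 46
px0_4 = 247
py0_4 = 251
px1_5 = 108
py1_5 = 29
px0_6 = 332
py0_6 = 222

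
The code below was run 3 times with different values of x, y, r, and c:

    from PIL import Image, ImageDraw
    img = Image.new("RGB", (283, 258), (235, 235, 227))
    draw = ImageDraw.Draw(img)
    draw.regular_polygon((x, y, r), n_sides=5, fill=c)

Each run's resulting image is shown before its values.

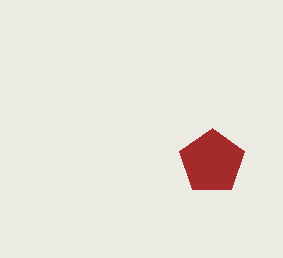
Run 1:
x = 212; y = 162; r = 34; c = 'brown'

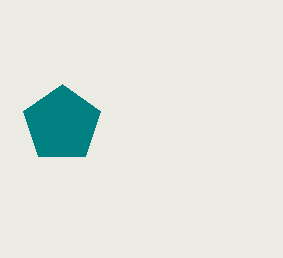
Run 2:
x = 62
y = 124
r = 40
c = 'teal'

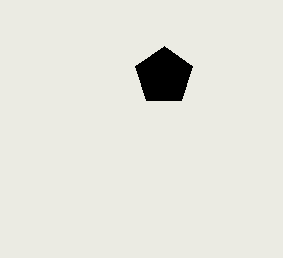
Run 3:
x = 164
y = 76
r = 30
c = 'black'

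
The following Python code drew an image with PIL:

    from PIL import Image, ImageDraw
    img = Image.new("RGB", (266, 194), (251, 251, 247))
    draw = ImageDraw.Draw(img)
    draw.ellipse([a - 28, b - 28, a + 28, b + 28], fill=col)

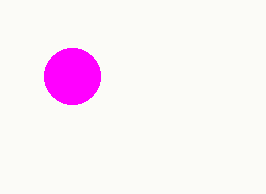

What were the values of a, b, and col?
a = 72
b = 76
col = 'magenta'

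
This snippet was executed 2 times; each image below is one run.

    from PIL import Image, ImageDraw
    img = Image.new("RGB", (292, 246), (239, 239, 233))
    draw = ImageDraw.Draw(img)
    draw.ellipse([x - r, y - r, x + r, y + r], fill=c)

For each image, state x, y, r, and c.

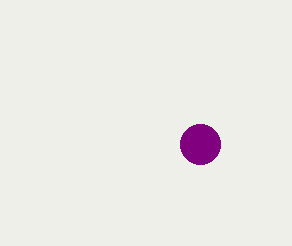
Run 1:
x = 200, y = 144, r = 20, c = 'purple'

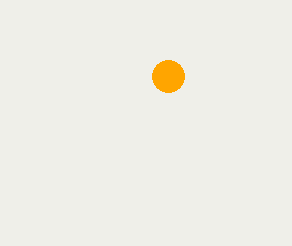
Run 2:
x = 168
y = 76
r = 16
c = 'orange'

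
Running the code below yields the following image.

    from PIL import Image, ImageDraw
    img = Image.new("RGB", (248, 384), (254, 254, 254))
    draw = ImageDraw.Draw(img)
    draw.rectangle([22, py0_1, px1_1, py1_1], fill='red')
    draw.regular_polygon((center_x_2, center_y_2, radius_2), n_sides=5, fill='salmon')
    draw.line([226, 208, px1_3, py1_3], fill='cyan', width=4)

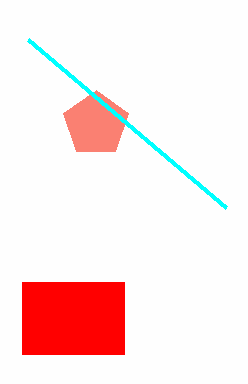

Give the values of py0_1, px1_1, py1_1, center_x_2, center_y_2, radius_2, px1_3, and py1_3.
py0_1 = 282
px1_1 = 124
py1_1 = 354
center_x_2 = 96
center_y_2 = 124
radius_2 = 34
px1_3 = 28
py1_3 = 40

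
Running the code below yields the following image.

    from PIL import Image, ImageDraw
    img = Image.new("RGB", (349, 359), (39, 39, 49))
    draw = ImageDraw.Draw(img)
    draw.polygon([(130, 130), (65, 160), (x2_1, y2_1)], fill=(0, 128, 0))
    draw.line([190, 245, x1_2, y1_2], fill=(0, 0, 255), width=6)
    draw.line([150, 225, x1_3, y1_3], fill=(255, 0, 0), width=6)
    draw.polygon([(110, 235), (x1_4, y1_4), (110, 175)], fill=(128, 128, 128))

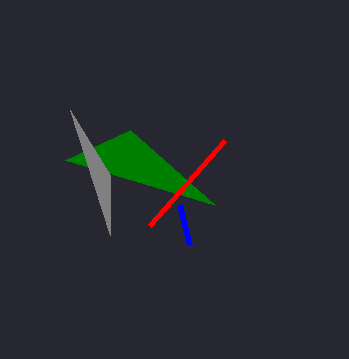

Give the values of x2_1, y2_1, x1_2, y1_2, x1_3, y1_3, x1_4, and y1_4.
x2_1 = 215, y2_1 = 205, x1_2 = 180, y1_2 = 205, x1_3 = 225, y1_3 = 140, x1_4 = 70, y1_4 = 110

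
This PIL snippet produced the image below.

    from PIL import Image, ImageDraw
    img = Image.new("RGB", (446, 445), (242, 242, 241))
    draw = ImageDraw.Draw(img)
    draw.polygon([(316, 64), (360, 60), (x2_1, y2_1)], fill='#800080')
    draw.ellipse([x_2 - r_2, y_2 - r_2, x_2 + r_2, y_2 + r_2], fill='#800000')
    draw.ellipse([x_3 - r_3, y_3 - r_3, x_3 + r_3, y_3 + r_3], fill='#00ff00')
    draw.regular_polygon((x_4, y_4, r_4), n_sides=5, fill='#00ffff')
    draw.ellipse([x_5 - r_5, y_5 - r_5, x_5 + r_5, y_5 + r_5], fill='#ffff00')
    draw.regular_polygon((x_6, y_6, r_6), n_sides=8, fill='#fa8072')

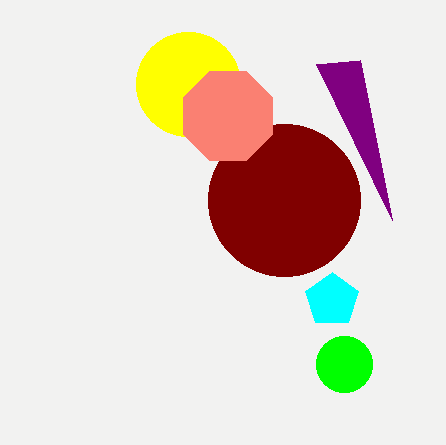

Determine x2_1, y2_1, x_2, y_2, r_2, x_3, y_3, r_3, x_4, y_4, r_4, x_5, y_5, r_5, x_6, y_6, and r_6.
x2_1 = 392, y2_1 = 220, x_2 = 284, y_2 = 200, r_2 = 76, x_3 = 344, y_3 = 364, r_3 = 28, x_4 = 332, y_4 = 300, r_4 = 28, x_5 = 188, y_5 = 84, r_5 = 52, x_6 = 228, y_6 = 116, r_6 = 48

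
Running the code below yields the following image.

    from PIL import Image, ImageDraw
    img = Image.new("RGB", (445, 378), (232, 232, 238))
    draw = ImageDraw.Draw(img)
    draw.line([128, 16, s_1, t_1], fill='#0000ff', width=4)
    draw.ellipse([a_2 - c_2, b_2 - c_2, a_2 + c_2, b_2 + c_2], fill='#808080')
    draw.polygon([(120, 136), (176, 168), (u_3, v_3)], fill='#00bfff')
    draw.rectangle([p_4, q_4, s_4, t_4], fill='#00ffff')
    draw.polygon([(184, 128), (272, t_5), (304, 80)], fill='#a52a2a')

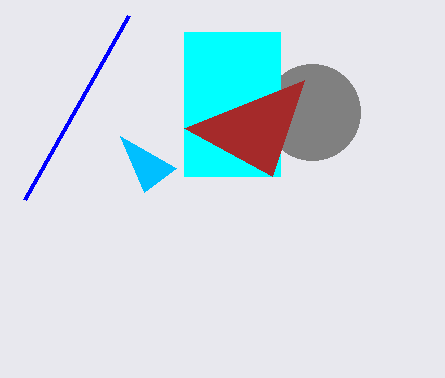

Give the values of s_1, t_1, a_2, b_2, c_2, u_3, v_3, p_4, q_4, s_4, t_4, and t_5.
s_1 = 24; t_1 = 200; a_2 = 312; b_2 = 112; c_2 = 48; u_3 = 144; v_3 = 192; p_4 = 184; q_4 = 32; s_4 = 280; t_4 = 176; t_5 = 176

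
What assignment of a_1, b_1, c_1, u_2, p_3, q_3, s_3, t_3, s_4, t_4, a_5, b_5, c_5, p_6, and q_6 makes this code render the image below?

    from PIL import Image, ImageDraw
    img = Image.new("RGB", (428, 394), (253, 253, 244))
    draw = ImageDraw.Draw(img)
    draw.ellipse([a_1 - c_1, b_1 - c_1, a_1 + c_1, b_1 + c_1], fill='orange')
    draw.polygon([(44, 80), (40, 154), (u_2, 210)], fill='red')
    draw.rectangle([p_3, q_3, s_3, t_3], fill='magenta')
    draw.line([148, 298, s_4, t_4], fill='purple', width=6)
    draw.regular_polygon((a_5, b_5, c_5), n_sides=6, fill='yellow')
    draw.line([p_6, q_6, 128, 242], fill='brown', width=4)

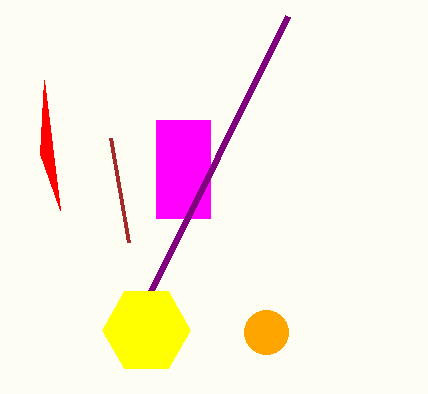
a_1 = 266
b_1 = 332
c_1 = 22
u_2 = 60
p_3 = 156
q_3 = 120
s_3 = 210
t_3 = 218
s_4 = 288
t_4 = 16
a_5 = 146
b_5 = 330
c_5 = 44
p_6 = 110
q_6 = 138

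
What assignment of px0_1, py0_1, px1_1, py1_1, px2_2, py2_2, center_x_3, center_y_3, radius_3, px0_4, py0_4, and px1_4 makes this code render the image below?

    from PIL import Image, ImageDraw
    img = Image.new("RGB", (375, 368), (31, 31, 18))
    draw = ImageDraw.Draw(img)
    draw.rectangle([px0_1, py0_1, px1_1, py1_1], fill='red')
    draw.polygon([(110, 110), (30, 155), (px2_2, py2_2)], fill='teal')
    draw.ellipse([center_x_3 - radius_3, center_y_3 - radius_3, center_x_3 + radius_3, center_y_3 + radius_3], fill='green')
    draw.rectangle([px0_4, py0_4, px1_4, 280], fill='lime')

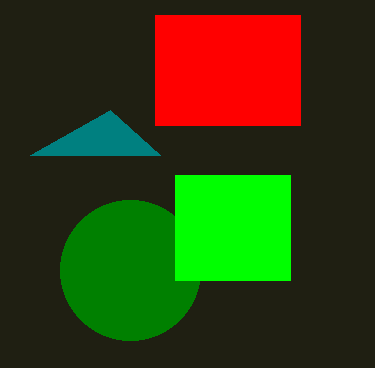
px0_1 = 155, py0_1 = 15, px1_1 = 300, py1_1 = 125, px2_2 = 160, py2_2 = 155, center_x_3 = 130, center_y_3 = 270, radius_3 = 70, px0_4 = 175, py0_4 = 175, px1_4 = 290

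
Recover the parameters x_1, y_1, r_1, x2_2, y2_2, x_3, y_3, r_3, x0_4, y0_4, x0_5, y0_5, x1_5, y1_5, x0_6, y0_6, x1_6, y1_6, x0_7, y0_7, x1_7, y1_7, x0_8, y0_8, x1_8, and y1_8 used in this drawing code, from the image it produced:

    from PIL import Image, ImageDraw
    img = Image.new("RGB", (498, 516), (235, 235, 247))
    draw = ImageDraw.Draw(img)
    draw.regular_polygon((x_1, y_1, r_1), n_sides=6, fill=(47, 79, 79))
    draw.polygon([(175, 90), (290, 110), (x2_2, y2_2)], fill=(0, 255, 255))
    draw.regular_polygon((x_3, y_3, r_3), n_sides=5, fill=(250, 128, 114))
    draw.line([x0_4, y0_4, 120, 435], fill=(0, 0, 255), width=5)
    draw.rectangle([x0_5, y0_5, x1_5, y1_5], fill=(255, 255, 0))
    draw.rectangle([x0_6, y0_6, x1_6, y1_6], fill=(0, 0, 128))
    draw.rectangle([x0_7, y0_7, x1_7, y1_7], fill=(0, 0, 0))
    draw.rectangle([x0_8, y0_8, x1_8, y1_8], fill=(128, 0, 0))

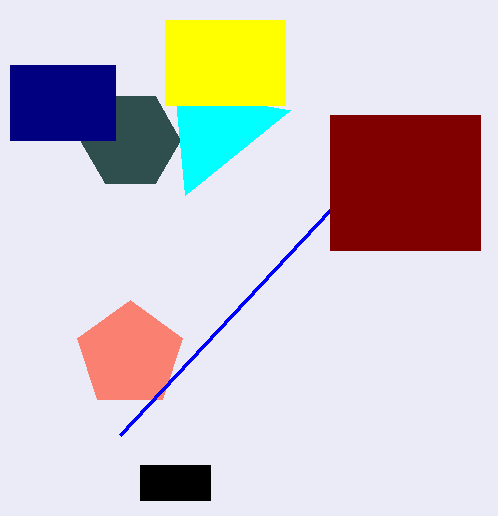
x_1 = 130
y_1 = 140
r_1 = 50
x2_2 = 185
y2_2 = 195
x_3 = 130
y_3 = 355
r_3 = 55
x0_4 = 330
y0_4 = 210
x0_5 = 165
y0_5 = 20
x1_5 = 285
y1_5 = 105
x0_6 = 10
y0_6 = 65
x1_6 = 115
y1_6 = 140
x0_7 = 140
y0_7 = 465
x1_7 = 210
y1_7 = 500
x0_8 = 330
y0_8 = 115
x1_8 = 480
y1_8 = 250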